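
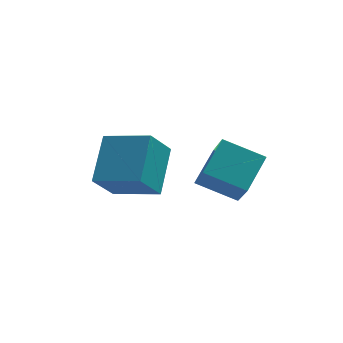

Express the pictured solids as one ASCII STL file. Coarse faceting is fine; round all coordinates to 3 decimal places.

solid 
facet normal -0.484 -0.386 0.785
outer loop
vertex -0.11 1.67 -0.416
vertex -1.633 2.516 -0.939
vertex -0.608 0.108 -1.491
endloop
endfacet
facet normal 0.838 -0.465 0.287
outer loop
vertex 0.113 0.684 -2.661
vertex -0.11 1.67 -0.416
vertex -0.608 0.108 -1.491
endloop
endfacet
facet normal -0.484 -0.386 0.785
outer loop
vertex -0.608 0.108 -1.491
vertex -1.633 2.516 -0.939
vertex -2.132 0.955 -2.014
endloop
endfacet
facet normal -0.254 -0.796 -0.549
outer loop
vertex -2.132 0.955 -2.014
vertex 0.113 0.684 -2.661
vertex -0.608 0.108 -1.491
endloop
endfacet
facet normal 0.254 0.797 0.549
outer loop
vertex -0.11 1.67 -0.416
vertex -0.912 3.092 -2.109
vertex -1.633 2.516 -0.939
endloop
endfacet
facet normal 0.837 -0.466 0.288
outer loop
vertex 0.612 2.245 -1.586
vertex -0.11 1.67 -0.416
vertex 0.113 0.684 -2.661
endloop
endfacet
facet normal 0.254 0.797 0.548
outer loop
vertex 0.612 2.245 -1.586
vertex -0.912 3.092 -2.109
vertex -0.11 1.67 -0.416
endloop
endfacet
facet normal -0.837 0.465 -0.287
outer loop
vertex -1.633 2.516 -0.939
vertex -0.912 3.092 -2.109
vertex -2.132 0.955 -2.014
endloop
endfacet
facet normal -0.254 -0.797 -0.548
outer loop
vertex -1.41 1.53 -3.184
vertex 0.113 0.684 -2.661
vertex -2.132 0.955 -2.014
endloop
endfacet
facet normal -0.837 0.465 -0.288
outer loop
vertex -2.132 0.955 -2.014
vertex -0.912 3.092 -2.109
vertex -1.41 1.53 -3.184
endloop
endfacet
facet normal 0.484 0.386 -0.785
outer loop
vertex -1.41 1.53 -3.184
vertex 0.612 2.245 -1.586
vertex 0.113 0.684 -2.661
endloop
endfacet
facet normal 0.484 0.386 -0.785
outer loop
vertex -0.912 3.092 -2.109
vertex 0.612 2.245 -1.586
vertex -1.41 1.53 -3.184
endloop
endfacet
facet normal -0.865 0.342 0.367
outer loop
vertex 1.258 -1.362 -0.077
vertex 2.005 -0.301 0.695
vertex 1.117 -0.301 -1.398
endloop
endfacet
facet normal -0.495 -0.702 -0.511
outer loop
vertex 2.475 -0.839 -1.975
vertex 1.258 -1.362 -0.077
vertex 1.117 -0.301 -1.398
endloop
endfacet
facet normal -0.865 0.343 0.367
outer loop
vertex 1.117 -0.301 -1.398
vertex 2.005 -0.301 0.695
vertex 1.865 0.76 -0.626
endloop
endfacet
facet normal -0.083 0.624 -0.777
outer loop
vertex 1.865 0.76 -0.626
vertex 2.475 -0.839 -1.975
vertex 1.117 -0.301 -1.398
endloop
endfacet
facet normal 0.083 -0.624 0.777
outer loop
vertex 1.258 -1.362 -0.077
vertex 3.363 -0.839 0.118
vertex 2.005 -0.301 0.695
endloop
endfacet
facet normal -0.496 -0.702 -0.511
outer loop
vertex 2.615 -1.9 -0.654
vertex 1.258 -1.362 -0.077
vertex 2.475 -0.839 -1.975
endloop
endfacet
facet normal 0.083 -0.624 0.777
outer loop
vertex 2.615 -1.9 -0.654
vertex 3.363 -0.839 0.118
vertex 1.258 -1.362 -0.077
endloop
endfacet
facet normal 0.495 0.702 0.511
outer loop
vertex 2.005 -0.301 0.695
vertex 3.363 -0.839 0.118
vertex 1.865 0.76 -0.626
endloop
endfacet
facet normal -0.083 0.624 -0.777
outer loop
vertex 3.222 0.222 -1.203
vertex 2.475 -0.839 -1.975
vertex 1.865 0.76 -0.626
endloop
endfacet
facet normal 0.496 0.702 0.511
outer loop
vertex 1.865 0.76 -0.626
vertex 3.363 -0.839 0.118
vertex 3.222 0.222 -1.203
endloop
endfacet
facet normal 0.865 -0.342 -0.367
outer loop
vertex 3.222 0.222 -1.203
vertex 2.615 -1.9 -0.654
vertex 2.475 -0.839 -1.975
endloop
endfacet
facet normal 0.865 -0.342 -0.367
outer loop
vertex 3.363 -0.839 0.118
vertex 2.615 -1.9 -0.654
vertex 3.222 0.222 -1.203
endloop
endfacet

endsolid


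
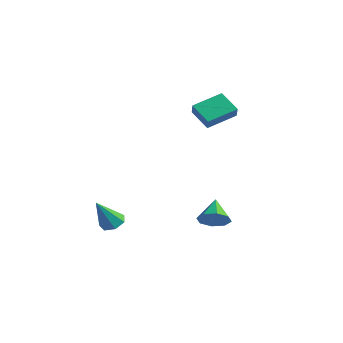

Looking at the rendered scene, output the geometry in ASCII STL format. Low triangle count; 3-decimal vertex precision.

solid 
facet normal 0.080 0.512 -0.855
outer loop
vertex -0.172 -3.021 -4.349
vertex -0.907 -3.178 -4.512
vertex -0.619 -2.578 -4.126
endloop
endfacet
facet normal 0.673 0.352 0.651
outer loop
vertex -0.172 -3.021 -4.349
vertex -0.619 -2.578 -4.126
vertex -1.073 -4.222 -2.768
endloop
endfacet
facet normal 0.081 0.511 -0.856
outer loop
vertex -0.619 -2.578 -4.126
vertex -0.907 -3.178 -4.512
vertex -1.284 -2.586 -4.194
endloop
endfacet
facet normal -0.085 0.648 0.757
outer loop
vertex -0.619 -2.578 -4.126
vertex -1.284 -2.586 -4.194
vertex -1.073 -4.222 -2.768
endloop
endfacet
facet normal 0.082 0.512 -0.855
outer loop
vertex -1.284 -2.586 -4.194
vertex -0.907 -3.178 -4.512
vertex -1.665 -3.04 -4.502
endloop
endfacet
facet normal -0.800 0.332 0.500
outer loop
vertex -1.284 -2.586 -4.194
vertex -1.665 -3.04 -4.502
vertex -1.073 -4.222 -2.768
endloop
endfacet
facet normal 0.082 0.512 -0.855
outer loop
vertex -1.665 -3.04 -4.502
vertex -0.907 -3.178 -4.512
vertex -1.476 -3.598 -4.818
endloop
endfacet
facet normal -0.931 -0.357 0.074
outer loop
vertex -1.665 -3.04 -4.502
vertex -1.476 -3.598 -4.818
vertex -1.073 -4.222 -2.768
endloop
endfacet
facet normal 0.081 0.513 -0.855
outer loop
vertex -1.476 -3.598 -4.818
vertex -0.907 -3.178 -4.512
vertex -0.859 -3.839 -4.904
endloop
endfacet
facet normal -0.381 -0.903 -0.200
outer loop
vertex -1.476 -3.598 -4.818
vertex -0.859 -3.839 -4.904
vertex -1.073 -4.222 -2.768
endloop
endfacet
facet normal 0.081 0.513 -0.855
outer loop
vertex -0.859 -3.839 -4.904
vertex -0.907 -3.178 -4.512
vertex -0.278 -3.582 -4.695
endloop
endfacet
facet normal 0.436 -0.892 -0.116
outer loop
vertex -0.859 -3.839 -4.904
vertex -0.278 -3.582 -4.695
vertex -1.073 -4.222 -2.768
endloop
endfacet
facet normal 0.080 0.512 -0.855
outer loop
vertex -0.278 -3.582 -4.695
vertex -0.907 -3.178 -4.512
vertex -0.172 -3.021 -4.349
endloop
endfacet
facet normal 0.905 -0.333 0.263
outer loop
vertex -0.278 -3.582 -4.695
vertex -0.172 -3.021 -4.349
vertex -1.073 -4.222 -2.768
endloop
endfacet
facet normal 0.498 -0.631 -0.595
outer loop
vertex 3.72 0.905 -4.031
vertex 2.908 0.675 -4.467
vertex 3.58 1.333 -4.602
endloop
endfacet
facet normal 0.503 0.746 0.436
outer loop
vertex 3.72 0.905 -4.031
vertex 3.58 1.333 -4.602
vertex 2.112 1.685 -3.513
endloop
endfacet
facet normal 0.497 -0.630 -0.596
outer loop
vertex 3.58 1.333 -4.602
vertex 2.908 0.675 -4.467
vertex 3.046 1.376 -5.093
endloop
endfacet
facet normal 0.166 0.982 -0.094
outer loop
vertex 3.58 1.333 -4.602
vertex 3.046 1.376 -5.093
vertex 2.112 1.685 -3.513
endloop
endfacet
facet normal 0.497 -0.630 -0.596
outer loop
vertex 3.046 1.376 -5.093
vertex 2.908 0.675 -4.467
vertex 2.431 1.009 -5.218
endloop
endfacet
facet normal -0.408 0.820 -0.401
outer loop
vertex 3.046 1.376 -5.093
vertex 2.431 1.009 -5.218
vertex 2.112 1.685 -3.513
endloop
endfacet
facet normal 0.497 -0.631 -0.596
outer loop
vertex 2.431 1.009 -5.218
vertex 2.908 0.675 -4.467
vertex 2.095 0.446 -4.902
endloop
endfacet
facet normal -0.883 0.355 -0.306
outer loop
vertex 2.431 1.009 -5.218
vertex 2.095 0.446 -4.902
vertex 2.112 1.685 -3.513
endloop
endfacet
facet normal 0.497 -0.631 -0.596
outer loop
vertex 2.095 0.446 -4.902
vertex 2.908 0.675 -4.467
vertex 2.236 0.018 -4.332
endloop
endfacet
facet normal -0.981 -0.140 0.137
outer loop
vertex 2.095 0.446 -4.902
vertex 2.236 0.018 -4.332
vertex 2.112 1.685 -3.513
endloop
endfacet
facet normal 0.497 -0.631 -0.595
outer loop
vertex 2.236 0.018 -4.332
vertex 2.908 0.675 -4.467
vertex 2.77 -0.025 -3.84
endloop
endfacet
facet normal -0.644 -0.375 0.666
outer loop
vertex 2.236 0.018 -4.332
vertex 2.77 -0.025 -3.84
vertex 2.112 1.685 -3.513
endloop
endfacet
facet normal 0.497 -0.631 -0.595
outer loop
vertex 2.77 -0.025 -3.84
vertex 2.908 0.675 -4.467
vertex 3.385 0.342 -3.716
endloop
endfacet
facet normal -0.069 -0.213 0.975
outer loop
vertex 2.77 -0.025 -3.84
vertex 3.385 0.342 -3.716
vertex 2.112 1.685 -3.513
endloop
endfacet
facet normal 0.498 -0.630 -0.596
outer loop
vertex 3.385 0.342 -3.716
vertex 2.908 0.675 -4.467
vertex 3.72 0.905 -4.031
endloop
endfacet
facet normal 0.405 0.251 0.879
outer loop
vertex 3.385 0.342 -3.716
vertex 3.72 0.905 -4.031
vertex 2.112 1.685 -3.513
endloop
endfacet
facet normal -0.448 0.430 -0.784
outer loop
vertex 0.107 1.952 2.418
vertex 0.691 3.657 3.019
vertex 1.375 1.802 1.611
endloop
endfacet
facet normal -0.308 -0.897 -0.317
outer loop
vertex 1.769 1.423 2.301
vertex 0.107 1.952 2.418
vertex 1.375 1.802 1.611
endloop
endfacet
facet normal -0.448 0.430 -0.784
outer loop
vertex 1.375 1.802 1.611
vertex 0.691 3.657 3.019
vertex 1.959 3.507 2.213
endloop
endfacet
facet normal 0.840 -0.099 -0.534
outer loop
vertex 1.959 3.507 2.213
vertex 1.769 1.423 2.301
vertex 1.375 1.802 1.611
endloop
endfacet
facet normal -0.840 0.099 0.534
outer loop
vertex 0.107 1.952 2.418
vertex 1.085 3.278 3.709
vertex 0.691 3.657 3.019
endloop
endfacet
facet normal -0.308 -0.897 -0.317
outer loop
vertex 0.501 1.573 3.107
vertex 0.107 1.952 2.418
vertex 1.769 1.423 2.301
endloop
endfacet
facet normal -0.839 0.099 0.534
outer loop
vertex 0.501 1.573 3.107
vertex 1.085 3.278 3.709
vertex 0.107 1.952 2.418
endloop
endfacet
facet normal 0.308 0.897 0.317
outer loop
vertex 0.691 3.657 3.019
vertex 1.085 3.278 3.709
vertex 1.959 3.507 2.213
endloop
endfacet
facet normal 0.839 -0.099 -0.534
outer loop
vertex 2.353 3.128 2.902
vertex 1.769 1.423 2.301
vertex 1.959 3.507 2.213
endloop
endfacet
facet normal 0.308 0.897 0.317
outer loop
vertex 1.959 3.507 2.213
vertex 1.085 3.278 3.709
vertex 2.353 3.128 2.902
endloop
endfacet
facet normal 0.448 -0.430 0.784
outer loop
vertex 2.353 3.128 2.902
vertex 0.501 1.573 3.107
vertex 1.769 1.423 2.301
endloop
endfacet
facet normal 0.448 -0.430 0.784
outer loop
vertex 1.085 3.278 3.709
vertex 0.501 1.573 3.107
vertex 2.353 3.128 2.902
endloop
endfacet

endsolid


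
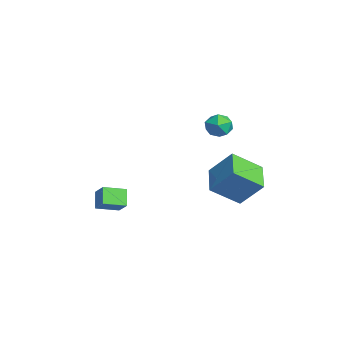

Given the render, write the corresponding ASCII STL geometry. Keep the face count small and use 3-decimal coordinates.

solid 
facet normal -0.692 0.117 0.713
outer loop
vertex -1.024 -4.133 -1.708
vertex -1.173 -2.839 -2.065
vertex -1.823 -4.426 -2.435
endloop
endfacet
facet normal 0.110 -0.958 0.265
outer loop
vertex -1.027 -4.561 -3.255
vertex -1.024 -4.133 -1.708
vertex -1.823 -4.426 -2.435
endloop
endfacet
facet normal -0.692 0.117 0.712
outer loop
vertex -1.823 -4.426 -2.435
vertex -1.173 -2.839 -2.065
vertex -1.972 -3.132 -2.793
endloop
endfacet
facet normal -0.714 -0.262 -0.650
outer loop
vertex -1.972 -3.132 -2.793
vertex -1.027 -4.561 -3.255
vertex -1.823 -4.426 -2.435
endloop
endfacet
facet normal 0.714 0.261 0.650
outer loop
vertex -1.024 -4.133 -1.708
vertex -0.377 -2.974 -2.885
vertex -1.173 -2.839 -2.065
endloop
endfacet
facet normal 0.110 -0.958 0.265
outer loop
vertex -0.228 -4.268 -2.527
vertex -1.024 -4.133 -1.708
vertex -1.027 -4.561 -3.255
endloop
endfacet
facet normal 0.713 0.262 0.650
outer loop
vertex -0.228 -4.268 -2.527
vertex -0.377 -2.974 -2.885
vertex -1.024 -4.133 -1.708
endloop
endfacet
facet normal -0.110 0.958 -0.265
outer loop
vertex -1.173 -2.839 -2.065
vertex -0.377 -2.974 -2.885
vertex -1.972 -3.132 -2.793
endloop
endfacet
facet normal -0.713 -0.262 -0.650
outer loop
vertex -1.176 -3.267 -3.612
vertex -1.027 -4.561 -3.255
vertex -1.972 -3.132 -2.793
endloop
endfacet
facet normal -0.110 0.958 -0.265
outer loop
vertex -1.972 -3.132 -2.793
vertex -0.377 -2.974 -2.885
vertex -1.176 -3.267 -3.612
endloop
endfacet
facet normal 0.692 -0.117 -0.712
outer loop
vertex -1.176 -3.267 -3.612
vertex -0.228 -4.268 -2.527
vertex -1.027 -4.561 -3.255
endloop
endfacet
facet normal 0.692 -0.118 -0.713
outer loop
vertex -0.377 -2.974 -2.885
vertex -0.228 -4.268 -2.527
vertex -1.176 -3.267 -3.612
endloop
endfacet
facet normal -0.348 -0.560 -0.752
outer loop
vertex 0.599 1.221 -1.645
vertex -1.171 1.556 -1.075
vertex 0.526 2.881 -2.846
endloop
endfacet
facet normal 0.937 -0.177 -0.302
outer loop
vertex 1.211 3.984 -1.365
vertex 0.599 1.221 -1.645
vertex 0.526 2.881 -2.846
endloop
endfacet
facet normal -0.347 -0.560 -0.752
outer loop
vertex 0.526 2.881 -2.846
vertex -1.171 1.556 -1.075
vertex -1.245 3.215 -2.277
endloop
endfacet
facet normal -0.036 0.809 -0.586
outer loop
vertex -1.245 3.215 -2.277
vertex 1.211 3.984 -1.365
vertex 0.526 2.881 -2.846
endloop
endfacet
facet normal 0.036 -0.809 0.586
outer loop
vertex 0.599 1.221 -1.645
vertex -0.486 2.659 0.406
vertex -1.171 1.556 -1.075
endloop
endfacet
facet normal 0.937 -0.177 -0.302
outer loop
vertex 1.285 2.325 -0.163
vertex 0.599 1.221 -1.645
vertex 1.211 3.984 -1.365
endloop
endfacet
facet normal 0.036 -0.809 0.586
outer loop
vertex 1.285 2.325 -0.163
vertex -0.486 2.659 0.406
vertex 0.599 1.221 -1.645
endloop
endfacet
facet normal -0.937 0.177 0.302
outer loop
vertex -1.171 1.556 -1.075
vertex -0.486 2.659 0.406
vertex -1.245 3.215 -2.277
endloop
endfacet
facet normal -0.036 0.809 -0.586
outer loop
vertex -0.559 4.319 -0.795
vertex 1.211 3.984 -1.365
vertex -1.245 3.215 -2.277
endloop
endfacet
facet normal -0.937 0.177 0.302
outer loop
vertex -1.245 3.215 -2.277
vertex -0.486 2.659 0.406
vertex -0.559 4.319 -0.795
endloop
endfacet
facet normal 0.348 0.560 0.752
outer loop
vertex -0.559 4.319 -0.795
vertex 1.285 2.325 -0.163
vertex 1.211 3.984 -1.365
endloop
endfacet
facet normal 0.347 0.560 0.752
outer loop
vertex -0.486 2.659 0.406
vertex 1.285 2.325 -0.163
vertex -0.559 4.319 -0.795
endloop
endfacet
facet normal -0.046 0.969 0.245
outer loop
vertex -3.807 3.439 0.691
vertex -4.235 3.225 1.458
vertex -3.332 3.272 1.442
endloop
endfacet
facet normal 0.532 0.833 -0.152
outer loop
vertex -3.807 3.439 0.691
vertex -3.332 3.272 1.442
vertex -3.05 2.947 0.647
endloop
endfacet
facet normal 0.315 0.553 -0.771
outer loop
vertex -3.807 3.439 0.691
vertex -3.05 2.947 0.647
vertex -3.778 2.699 0.172
endloop
endfacet
facet normal -0.397 0.516 -0.759
outer loop
vertex -3.807 3.439 0.691
vertex -3.778 2.699 0.172
vertex -4.511 2.871 0.673
endloop
endfacet
facet normal -0.621 0.773 -0.131
outer loop
vertex -3.807 3.439 0.691
vertex -4.511 2.871 0.673
vertex -4.235 3.225 1.458
endloop
endfacet
facet normal 0.921 0.341 0.187
outer loop
vertex -3.05 2.947 0.647
vertex -3.332 3.272 1.442
vertex -3.009 2.429 1.387
endloop
endfacet
facet normal -0.014 0.560 0.829
outer loop
vertex -3.332 3.272 1.442
vertex -4.235 3.225 1.458
vertex -3.742 2.601 1.888
endloop
endfacet
facet normal -0.944 0.243 0.222
outer loop
vertex -4.235 3.225 1.458
vertex -4.511 2.871 0.673
vertex -4.47 2.353 1.413
endloop
endfacet
facet normal -0.583 -0.172 -0.794
outer loop
vertex -4.511 2.871 0.673
vertex -3.778 2.699 0.172
vertex -4.188 2.028 0.618
endloop
endfacet
facet normal 0.569 -0.111 -0.814
outer loop
vertex -3.778 2.699 0.172
vertex -3.05 2.947 0.647
vertex -3.285 2.075 0.602
endloop
endfacet
facet normal 0.397 -0.516 0.759
outer loop
vertex -3.713 1.861 1.369
vertex -3.009 2.429 1.387
vertex -3.742 2.601 1.888
endloop
endfacet
facet normal -0.315 -0.553 0.771
outer loop
vertex -3.713 1.861 1.369
vertex -3.742 2.601 1.888
vertex -4.47 2.353 1.413
endloop
endfacet
facet normal -0.532 -0.833 0.152
outer loop
vertex -3.713 1.861 1.369
vertex -4.47 2.353 1.413
vertex -4.188 2.028 0.618
endloop
endfacet
facet normal 0.046 -0.969 -0.245
outer loop
vertex -3.713 1.861 1.369
vertex -4.188 2.028 0.618
vertex -3.285 2.075 0.602
endloop
endfacet
facet normal 0.621 -0.773 0.131
outer loop
vertex -3.713 1.861 1.369
vertex -3.285 2.075 0.602
vertex -3.009 2.429 1.387
endloop
endfacet
facet normal 0.583 0.172 0.794
outer loop
vertex -3.742 2.601 1.888
vertex -3.009 2.429 1.387
vertex -3.332 3.272 1.442
endloop
endfacet
facet normal -0.569 0.111 0.814
outer loop
vertex -4.47 2.353 1.413
vertex -3.742 2.601 1.888
vertex -4.235 3.225 1.458
endloop
endfacet
facet normal -0.921 -0.341 -0.187
outer loop
vertex -4.188 2.028 0.618
vertex -4.47 2.353 1.413
vertex -4.511 2.871 0.673
endloop
endfacet
facet normal 0.014 -0.560 -0.829
outer loop
vertex -3.285 2.075 0.602
vertex -4.188 2.028 0.618
vertex -3.778 2.699 0.172
endloop
endfacet
facet normal 0.944 -0.243 -0.222
outer loop
vertex -3.009 2.429 1.387
vertex -3.285 2.075 0.602
vertex -3.05 2.947 0.647
endloop
endfacet

endsolid


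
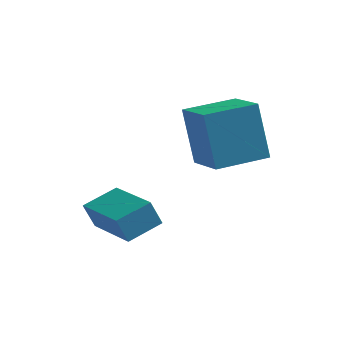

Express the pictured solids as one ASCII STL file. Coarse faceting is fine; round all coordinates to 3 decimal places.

solid 
facet normal -0.800 0.584 -0.138
outer loop
vertex -1.519 -0.797 2.786
vertex -0.508 0.639 3.008
vertex -1.127 -0.751 0.703
endloop
endfacet
facet normal -0.571 -0.811 -0.125
outer loop
vertex 0.088 -1.639 0.912
vertex -1.519 -0.797 2.786
vertex -1.127 -0.751 0.703
endloop
endfacet
facet normal -0.800 0.584 -0.138
outer loop
vertex -1.127 -0.751 0.703
vertex -0.508 0.639 3.008
vertex -0.116 0.685 0.925
endloop
endfacet
facet normal 0.185 0.022 -0.983
outer loop
vertex -0.116 0.685 0.925
vertex 0.088 -1.639 0.912
vertex -1.127 -0.751 0.703
endloop
endfacet
facet normal -0.185 -0.022 0.983
outer loop
vertex -1.519 -0.797 2.786
vertex 0.707 -0.249 3.217
vertex -0.508 0.639 3.008
endloop
endfacet
facet normal -0.571 -0.811 -0.125
outer loop
vertex -0.304 -1.685 2.995
vertex -1.519 -0.797 2.786
vertex 0.088 -1.639 0.912
endloop
endfacet
facet normal -0.185 -0.022 0.983
outer loop
vertex -0.304 -1.685 2.995
vertex 0.707 -0.249 3.217
vertex -1.519 -0.797 2.786
endloop
endfacet
facet normal 0.571 0.811 0.125
outer loop
vertex -0.508 0.639 3.008
vertex 0.707 -0.249 3.217
vertex -0.116 0.685 0.925
endloop
endfacet
facet normal 0.185 0.022 -0.983
outer loop
vertex 1.099 -0.203 1.134
vertex 0.088 -1.639 0.912
vertex -0.116 0.685 0.925
endloop
endfacet
facet normal 0.571 0.811 0.125
outer loop
vertex -0.116 0.685 0.925
vertex 0.707 -0.249 3.217
vertex 1.099 -0.203 1.134
endloop
endfacet
facet normal 0.800 -0.584 0.138
outer loop
vertex 1.099 -0.203 1.134
vertex -0.304 -1.685 2.995
vertex 0.088 -1.639 0.912
endloop
endfacet
facet normal 0.800 -0.584 0.138
outer loop
vertex 0.707 -0.249 3.217
vertex -0.304 -1.685 2.995
vertex 1.099 -0.203 1.134
endloop
endfacet
facet normal -0.883 0.468 -0.018
outer loop
vertex -3.58 -3.043 -0.774
vertex -3.05 -2.025 -0.279
vertex -3.384 -2.707 -1.674
endloop
endfacet
facet normal -0.424 -0.814 -0.396
outer loop
vertex -1.67 -3.615 -1.641
vertex -3.58 -3.043 -0.774
vertex -3.384 -2.707 -1.674
endloop
endfacet
facet normal -0.884 0.468 -0.017
outer loop
vertex -3.384 -2.707 -1.674
vertex -3.05 -2.025 -0.279
vertex -2.855 -1.689 -1.179
endloop
endfacet
facet normal 0.199 0.343 -0.918
outer loop
vertex -2.855 -1.689 -1.179
vertex -1.67 -3.615 -1.641
vertex -3.384 -2.707 -1.674
endloop
endfacet
facet normal -0.199 -0.343 0.918
outer loop
vertex -3.58 -3.043 -0.774
vertex -1.336 -2.933 -0.246
vertex -3.05 -2.025 -0.279
endloop
endfacet
facet normal -0.424 -0.815 -0.396
outer loop
vertex -1.865 -3.951 -0.741
vertex -3.58 -3.043 -0.774
vertex -1.67 -3.615 -1.641
endloop
endfacet
facet normal -0.199 -0.343 0.918
outer loop
vertex -1.865 -3.951 -0.741
vertex -1.336 -2.933 -0.246
vertex -3.58 -3.043 -0.774
endloop
endfacet
facet normal 0.424 0.815 0.396
outer loop
vertex -3.05 -2.025 -0.279
vertex -1.336 -2.933 -0.246
vertex -2.855 -1.689 -1.179
endloop
endfacet
facet normal 0.199 0.343 -0.918
outer loop
vertex -1.14 -2.597 -1.146
vertex -1.67 -3.615 -1.641
vertex -2.855 -1.689 -1.179
endloop
endfacet
facet normal 0.424 0.815 0.396
outer loop
vertex -2.855 -1.689 -1.179
vertex -1.336 -2.933 -0.246
vertex -1.14 -2.597 -1.146
endloop
endfacet
facet normal 0.884 -0.468 0.017
outer loop
vertex -1.14 -2.597 -1.146
vertex -1.865 -3.951 -0.741
vertex -1.67 -3.615 -1.641
endloop
endfacet
facet normal 0.884 -0.468 0.018
outer loop
vertex -1.336 -2.933 -0.246
vertex -1.865 -3.951 -0.741
vertex -1.14 -2.597 -1.146
endloop
endfacet

endsolid


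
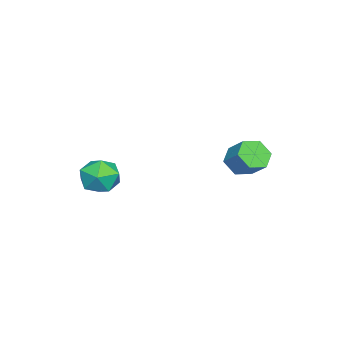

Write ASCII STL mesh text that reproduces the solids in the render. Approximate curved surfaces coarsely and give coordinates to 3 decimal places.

solid 
facet normal -0.479 0.868 0.133
outer loop
vertex 2.455 -1.488 1.446
vertex 2.082 -1.852 2.479
vertex 3.086 -1.285 2.394
endloop
endfacet
facet normal 0.101 0.957 -0.272
outer loop
vertex 2.455 -1.488 1.446
vertex 3.086 -1.285 2.394
vertex 3.604 -1.618 1.415
endloop
endfacet
facet normal 0.038 0.534 -0.845
outer loop
vertex 2.455 -1.488 1.446
vertex 3.604 -1.618 1.415
vertex 2.92 -2.392 0.895
endloop
endfacet
facet normal -0.582 0.184 -0.792
outer loop
vertex 2.455 -1.488 1.446
vertex 2.92 -2.392 0.895
vertex 1.979 -2.537 1.552
endloop
endfacet
facet normal -0.901 0.390 -0.188
outer loop
vertex 2.455 -1.488 1.446
vertex 1.979 -2.537 1.552
vertex 2.082 -1.852 2.479
endloop
endfacet
facet normal 0.667 0.738 0.102
outer loop
vertex 3.604 -1.618 1.415
vertex 3.086 -1.285 2.394
vertex 3.941 -2.063 2.428
endloop
endfacet
facet normal -0.271 0.593 0.758
outer loop
vertex 3.086 -1.285 2.394
vertex 2.082 -1.852 2.479
vertex 3.0 -2.208 3.085
endloop
endfacet
facet normal -0.954 -0.179 0.239
outer loop
vertex 2.082 -1.852 2.479
vertex 1.979 -2.537 1.552
vertex 2.316 -2.982 2.565
endloop
endfacet
facet normal -0.437 -0.513 -0.739
outer loop
vertex 1.979 -2.537 1.552
vertex 2.92 -2.392 0.895
vertex 2.834 -3.315 1.586
endloop
endfacet
facet normal 0.565 0.054 -0.824
outer loop
vertex 2.92 -2.392 0.895
vertex 3.604 -1.618 1.415
vertex 3.838 -2.748 1.501
endloop
endfacet
facet normal 0.582 -0.184 0.792
outer loop
vertex 3.465 -3.112 2.534
vertex 3.941 -2.063 2.428
vertex 3.0 -2.208 3.085
endloop
endfacet
facet normal -0.038 -0.534 0.845
outer loop
vertex 3.465 -3.112 2.534
vertex 3.0 -2.208 3.085
vertex 2.316 -2.982 2.565
endloop
endfacet
facet normal -0.101 -0.957 0.272
outer loop
vertex 3.465 -3.112 2.534
vertex 2.316 -2.982 2.565
vertex 2.834 -3.315 1.586
endloop
endfacet
facet normal 0.479 -0.868 -0.133
outer loop
vertex 3.465 -3.112 2.534
vertex 2.834 -3.315 1.586
vertex 3.838 -2.748 1.501
endloop
endfacet
facet normal 0.901 -0.390 0.188
outer loop
vertex 3.465 -3.112 2.534
vertex 3.838 -2.748 1.501
vertex 3.941 -2.063 2.428
endloop
endfacet
facet normal 0.437 0.513 0.739
outer loop
vertex 3.0 -2.208 3.085
vertex 3.941 -2.063 2.428
vertex 3.086 -1.285 2.394
endloop
endfacet
facet normal -0.565 -0.054 0.824
outer loop
vertex 2.316 -2.982 2.565
vertex 3.0 -2.208 3.085
vertex 2.082 -1.852 2.479
endloop
endfacet
facet normal -0.667 -0.738 -0.102
outer loop
vertex 2.834 -3.315 1.586
vertex 2.316 -2.982 2.565
vertex 1.979 -2.537 1.552
endloop
endfacet
facet normal 0.271 -0.593 -0.758
outer loop
vertex 3.838 -2.748 1.501
vertex 2.834 -3.315 1.586
vertex 2.92 -2.392 0.895
endloop
endfacet
facet normal 0.954 0.179 -0.239
outer loop
vertex 3.941 -2.063 2.428
vertex 3.838 -2.748 1.501
vertex 3.604 -1.618 1.415
endloop
endfacet
facet normal -0.419 -0.629 -0.655
outer loop
vertex -1.287 2.514 1.62
vertex -1.966 3.177 1.418
vertex -1.14 3.157 0.909
endloop
endfacet
facet normal 0.895 -0.407 -0.183
outer loop
vertex -1.287 2.514 1.62
vertex -1.14 3.157 0.909
vertex -0.696 3.4 2.544
endloop
endfacet
facet normal 0.895 -0.407 -0.183
outer loop
vertex -0.696 3.4 2.544
vertex -1.14 3.157 0.909
vertex -0.549 4.043 1.833
endloop
endfacet
facet normal 0.419 0.628 0.655
outer loop
vertex -0.696 3.4 2.544
vertex -0.549 4.043 1.833
vertex -1.374 4.063 2.342
endloop
endfacet
facet normal -0.419 -0.629 -0.655
outer loop
vertex -1.14 3.157 0.909
vertex -1.966 3.177 1.418
vertex -1.819 3.82 0.707
endloop
endfacet
facet normal 0.579 0.371 -0.726
outer loop
vertex -1.14 3.157 0.909
vertex -1.819 3.82 0.707
vertex -0.549 4.043 1.833
endloop
endfacet
facet normal 0.579 0.371 -0.726
outer loop
vertex -0.549 4.043 1.833
vertex -1.819 3.82 0.707
vertex -1.227 4.706 1.631
endloop
endfacet
facet normal 0.419 0.628 0.655
outer loop
vertex -0.549 4.043 1.833
vertex -1.227 4.706 1.631
vertex -1.374 4.063 2.342
endloop
endfacet
facet normal -0.419 -0.628 -0.655
outer loop
vertex -1.819 3.82 0.707
vertex -1.966 3.177 1.418
vertex -2.644 3.84 1.216
endloop
endfacet
facet normal -0.316 0.778 -0.543
outer loop
vertex -1.819 3.82 0.707
vertex -2.644 3.84 1.216
vertex -1.227 4.706 1.631
endloop
endfacet
facet normal -0.316 0.778 -0.543
outer loop
vertex -1.227 4.706 1.631
vertex -2.644 3.84 1.216
vertex -2.053 4.726 2.14
endloop
endfacet
facet normal 0.419 0.629 0.655
outer loop
vertex -1.227 4.706 1.631
vertex -2.053 4.726 2.14
vertex -1.374 4.063 2.342
endloop
endfacet
facet normal -0.419 -0.628 -0.655
outer loop
vertex -2.644 3.84 1.216
vertex -1.966 3.177 1.418
vertex -2.791 3.197 1.927
endloop
endfacet
facet normal -0.895 0.407 0.183
outer loop
vertex -2.644 3.84 1.216
vertex -2.791 3.197 1.927
vertex -2.053 4.726 2.14
endloop
endfacet
facet normal -0.895 0.407 0.183
outer loop
vertex -2.053 4.726 2.14
vertex -2.791 3.197 1.927
vertex -2.2 4.083 2.851
endloop
endfacet
facet normal 0.419 0.629 0.655
outer loop
vertex -2.053 4.726 2.14
vertex -2.2 4.083 2.851
vertex -1.374 4.063 2.342
endloop
endfacet
facet normal -0.419 -0.628 -0.655
outer loop
vertex -2.791 3.197 1.927
vertex -1.966 3.177 1.418
vertex -2.113 2.534 2.129
endloop
endfacet
facet normal -0.579 -0.371 0.726
outer loop
vertex -2.791 3.197 1.927
vertex -2.113 2.534 2.129
vertex -2.2 4.083 2.851
endloop
endfacet
facet normal -0.578 -0.371 0.726
outer loop
vertex -2.2 4.083 2.851
vertex -2.113 2.534 2.129
vertex -1.521 3.42 3.053
endloop
endfacet
facet normal 0.419 0.629 0.655
outer loop
vertex -2.2 4.083 2.851
vertex -1.521 3.42 3.053
vertex -1.374 4.063 2.342
endloop
endfacet
facet normal -0.419 -0.629 -0.655
outer loop
vertex -2.113 2.534 2.129
vertex -1.966 3.177 1.418
vertex -1.287 2.514 1.62
endloop
endfacet
facet normal 0.316 -0.778 0.543
outer loop
vertex -2.113 2.534 2.129
vertex -1.287 2.514 1.62
vertex -1.521 3.42 3.053
endloop
endfacet
facet normal 0.316 -0.778 0.543
outer loop
vertex -1.521 3.42 3.053
vertex -1.287 2.514 1.62
vertex -0.696 3.4 2.544
endloop
endfacet
facet normal 0.419 0.628 0.655
outer loop
vertex -1.521 3.42 3.053
vertex -0.696 3.4 2.544
vertex -1.374 4.063 2.342
endloop
endfacet

endsolid


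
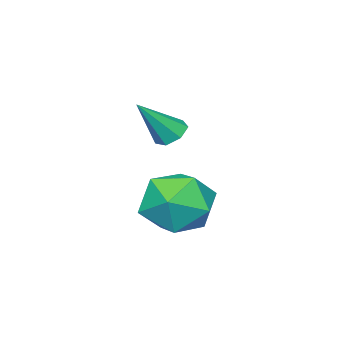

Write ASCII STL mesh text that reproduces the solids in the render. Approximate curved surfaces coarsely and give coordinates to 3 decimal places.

solid 
facet normal -0.509 0.826 -0.242
outer loop
vertex 1.313 1.503 -2.913
vertex 0.78 1.493 -1.827
vertex 1.821 2.088 -1.984
endloop
endfacet
facet normal 0.122 0.809 -0.576
outer loop
vertex 1.313 1.503 -2.913
vertex 1.821 2.088 -1.984
vertex 2.509 1.444 -2.743
endloop
endfacet
facet normal 0.148 0.211 -0.966
outer loop
vertex 1.313 1.503 -2.913
vertex 2.509 1.444 -2.743
vertex 1.893 0.451 -3.054
endloop
endfacet
facet normal -0.467 -0.140 -0.873
outer loop
vertex 1.313 1.503 -2.913
vertex 1.893 0.451 -3.054
vertex 0.825 0.482 -2.488
endloop
endfacet
facet normal -0.872 0.240 -0.426
outer loop
vertex 1.313 1.503 -2.913
vertex 0.825 0.482 -2.488
vertex 0.78 1.493 -1.827
endloop
endfacet
facet normal 0.633 0.770 -0.080
outer loop
vertex 2.509 1.444 -2.743
vertex 1.821 2.088 -1.984
vertex 2.715 1.398 -1.552
endloop
endfacet
facet normal -0.387 0.799 0.460
outer loop
vertex 1.821 2.088 -1.984
vertex 0.78 1.493 -1.827
vertex 1.647 1.429 -0.986
endloop
endfacet
facet normal -0.975 -0.150 0.163
outer loop
vertex 0.78 1.493 -1.827
vertex 0.825 0.482 -2.488
vertex 1.031 0.436 -1.297
endloop
endfacet
facet normal -0.319 -0.764 -0.560
outer loop
vertex 0.825 0.482 -2.488
vertex 1.893 0.451 -3.054
vertex 1.719 -0.208 -2.056
endloop
endfacet
facet normal 0.675 -0.196 -0.711
outer loop
vertex 1.893 0.451 -3.054
vertex 2.509 1.444 -2.743
vertex 2.76 0.387 -2.213
endloop
endfacet
facet normal 0.467 0.140 0.873
outer loop
vertex 2.227 0.377 -1.127
vertex 2.715 1.398 -1.552
vertex 1.647 1.429 -0.986
endloop
endfacet
facet normal -0.148 -0.211 0.966
outer loop
vertex 2.227 0.377 -1.127
vertex 1.647 1.429 -0.986
vertex 1.031 0.436 -1.297
endloop
endfacet
facet normal -0.122 -0.809 0.576
outer loop
vertex 2.227 0.377 -1.127
vertex 1.031 0.436 -1.297
vertex 1.719 -0.208 -2.056
endloop
endfacet
facet normal 0.509 -0.826 0.242
outer loop
vertex 2.227 0.377 -1.127
vertex 1.719 -0.208 -2.056
vertex 2.76 0.387 -2.213
endloop
endfacet
facet normal 0.872 -0.240 0.426
outer loop
vertex 2.227 0.377 -1.127
vertex 2.76 0.387 -2.213
vertex 2.715 1.398 -1.552
endloop
endfacet
facet normal 0.319 0.764 0.560
outer loop
vertex 1.647 1.429 -0.986
vertex 2.715 1.398 -1.552
vertex 1.821 2.088 -1.984
endloop
endfacet
facet normal -0.675 0.196 0.711
outer loop
vertex 1.031 0.436 -1.297
vertex 1.647 1.429 -0.986
vertex 0.78 1.493 -1.827
endloop
endfacet
facet normal -0.633 -0.770 0.080
outer loop
vertex 1.719 -0.208 -2.056
vertex 1.031 0.436 -1.297
vertex 0.825 0.482 -2.488
endloop
endfacet
facet normal 0.387 -0.799 -0.460
outer loop
vertex 2.76 0.387 -2.213
vertex 1.719 -0.208 -2.056
vertex 1.893 0.451 -3.054
endloop
endfacet
facet normal 0.975 0.150 -0.163
outer loop
vertex 2.715 1.398 -1.552
vertex 2.76 0.387 -2.213
vertex 2.509 1.444 -2.743
endloop
endfacet
facet normal -0.586 0.268 -0.765
outer loop
vertex -1.067 -2.278 -1.443
vertex -1.434 -1.98 -1.058
vertex -0.946 -1.77 -1.358
endloop
endfacet
facet normal 0.919 -0.158 -0.361
outer loop
vertex -1.067 -2.278 -1.443
vertex -0.946 -1.77 -1.358
vertex -0.426 -2.44 0.258
endloop
endfacet
facet normal -0.585 0.267 -0.765
outer loop
vertex -0.946 -1.77 -1.358
vertex -1.434 -1.98 -1.058
vertex -1.193 -1.42 -1.047
endloop
endfacet
facet normal 0.810 0.587 -0.017
outer loop
vertex -0.946 -1.77 -1.358
vertex -1.193 -1.42 -1.047
vertex -0.426 -2.44 0.258
endloop
endfacet
facet normal -0.586 0.267 -0.765
outer loop
vertex -1.193 -1.42 -1.047
vertex -1.434 -1.98 -1.058
vertex -1.621 -1.491 -0.744
endloop
endfacet
facet normal 0.226 0.828 0.514
outer loop
vertex -1.193 -1.42 -1.047
vertex -1.621 -1.491 -0.744
vertex -0.426 -2.44 0.258
endloop
endfacet
facet normal -0.587 0.266 -0.765
outer loop
vertex -1.621 -1.491 -0.744
vertex -1.434 -1.98 -1.058
vertex -1.908 -1.931 -0.677
endloop
endfacet
facet normal -0.395 0.384 0.835
outer loop
vertex -1.621 -1.491 -0.744
vertex -1.908 -1.931 -0.677
vertex -0.426 -2.44 0.258
endloop
endfacet
facet normal -0.587 0.268 -0.764
outer loop
vertex -1.908 -1.931 -0.677
vertex -1.434 -1.98 -1.058
vertex -1.839 -2.407 -0.897
endloop
endfacet
facet normal -0.583 -0.409 0.702
outer loop
vertex -1.908 -1.931 -0.677
vertex -1.839 -2.407 -0.897
vertex -0.426 -2.44 0.258
endloop
endfacet
facet normal -0.586 0.267 -0.765
outer loop
vertex -1.839 -2.407 -0.897
vertex -1.434 -1.98 -1.058
vertex -1.464 -2.562 -1.238
endloop
endfacet
facet normal -0.199 -0.956 0.216
outer loop
vertex -1.839 -2.407 -0.897
vertex -1.464 -2.562 -1.238
vertex -0.426 -2.44 0.258
endloop
endfacet
facet normal -0.586 0.267 -0.765
outer loop
vertex -1.464 -2.562 -1.238
vertex -1.434 -1.98 -1.058
vertex -1.067 -2.278 -1.443
endloop
endfacet
facet normal 0.471 -0.844 -0.258
outer loop
vertex -1.464 -2.562 -1.238
vertex -1.067 -2.278 -1.443
vertex -0.426 -2.44 0.258
endloop
endfacet

endsolid


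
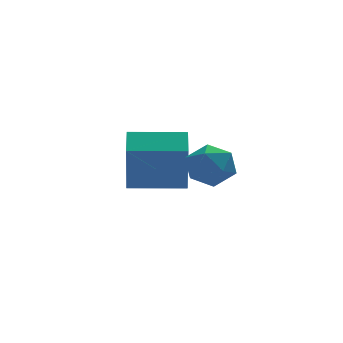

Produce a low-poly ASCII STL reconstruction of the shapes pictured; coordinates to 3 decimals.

solid 
facet normal -0.980 0.200 0.007
outer loop
vertex -1.979 -0.894 0.992
vertex -1.729 0.314 1.461
vertex -1.839 -0.137 -1.027
endloop
endfacet
facet normal -0.189 -0.915 -0.356
outer loop
vertex 0.209 -0.554 -1.041
vertex -1.979 -0.894 0.992
vertex -1.839 -0.137 -1.027
endloop
endfacet
facet normal -0.980 0.200 0.007
outer loop
vertex -1.839 -0.137 -1.027
vertex -1.729 0.314 1.461
vertex -1.589 1.071 -0.557
endloop
endfacet
facet normal 0.065 0.350 -0.934
outer loop
vertex -1.589 1.071 -0.557
vertex 0.209 -0.554 -1.041
vertex -1.839 -0.137 -1.027
endloop
endfacet
facet normal -0.065 -0.349 0.935
outer loop
vertex -1.979 -0.894 0.992
vertex 0.319 -0.103 1.447
vertex -1.729 0.314 1.461
endloop
endfacet
facet normal -0.189 -0.915 -0.356
outer loop
vertex 0.069 -1.311 0.977
vertex -1.979 -0.894 0.992
vertex 0.209 -0.554 -1.041
endloop
endfacet
facet normal -0.064 -0.350 0.934
outer loop
vertex 0.069 -1.311 0.977
vertex 0.319 -0.103 1.447
vertex -1.979 -0.894 0.992
endloop
endfacet
facet normal 0.189 0.915 0.356
outer loop
vertex -1.729 0.314 1.461
vertex 0.319 -0.103 1.447
vertex -1.589 1.071 -0.557
endloop
endfacet
facet normal 0.064 0.350 -0.935
outer loop
vertex 0.459 0.654 -0.572
vertex 0.209 -0.554 -1.041
vertex -1.589 1.071 -0.557
endloop
endfacet
facet normal 0.189 0.915 0.356
outer loop
vertex -1.589 1.071 -0.557
vertex 0.319 -0.103 1.447
vertex 0.459 0.654 -0.572
endloop
endfacet
facet normal 0.980 -0.200 -0.007
outer loop
vertex 0.459 0.654 -0.572
vertex 0.069 -1.311 0.977
vertex 0.209 -0.554 -1.041
endloop
endfacet
facet normal 0.980 -0.200 -0.007
outer loop
vertex 0.319 -0.103 1.447
vertex 0.069 -1.311 0.977
vertex 0.459 0.654 -0.572
endloop
endfacet
facet normal -0.476 0.720 0.505
outer loop
vertex 0.08 -2.775 1.081
vertex -0.516 -3.418 1.436
vertex 0.285 -3.211 1.896
endloop
endfacet
facet normal 0.214 0.883 0.418
outer loop
vertex 0.08 -2.775 1.081
vertex 0.285 -3.211 1.896
vertex 0.963 -3.07 1.252
endloop
endfacet
facet normal 0.353 0.893 -0.280
outer loop
vertex 0.08 -2.775 1.081
vertex 0.963 -3.07 1.252
vertex 0.582 -3.189 0.394
endloop
endfacet
facet normal -0.252 0.736 -0.628
outer loop
vertex 0.08 -2.775 1.081
vertex 0.582 -3.189 0.394
vertex -0.333 -3.405 0.508
endloop
endfacet
facet normal -0.764 0.630 -0.142
outer loop
vertex 0.08 -2.775 1.081
vertex -0.333 -3.405 0.508
vertex -0.516 -3.418 1.436
endloop
endfacet
facet normal 0.602 0.361 0.713
outer loop
vertex 0.963 -3.07 1.252
vertex 0.285 -3.211 1.896
vertex 0.913 -3.895 1.712
endloop
endfacet
facet normal -0.515 0.098 0.852
outer loop
vertex 0.285 -3.211 1.896
vertex -0.516 -3.418 1.436
vertex -0.002 -4.111 1.826
endloop
endfacet
facet normal -0.980 -0.049 -0.194
outer loop
vertex -0.516 -3.418 1.436
vertex -0.333 -3.405 0.508
vertex -0.383 -4.23 0.968
endloop
endfacet
facet normal -0.152 0.125 -0.981
outer loop
vertex -0.333 -3.405 0.508
vertex 0.582 -3.189 0.394
vertex 0.295 -4.089 0.324
endloop
endfacet
facet normal 0.826 0.377 -0.419
outer loop
vertex 0.582 -3.189 0.394
vertex 0.963 -3.07 1.252
vertex 1.096 -3.882 0.784
endloop
endfacet
facet normal 0.252 -0.736 0.628
outer loop
vertex 0.5 -4.525 1.139
vertex 0.913 -3.895 1.712
vertex -0.002 -4.111 1.826
endloop
endfacet
facet normal -0.353 -0.893 0.280
outer loop
vertex 0.5 -4.525 1.139
vertex -0.002 -4.111 1.826
vertex -0.383 -4.23 0.968
endloop
endfacet
facet normal -0.214 -0.883 -0.418
outer loop
vertex 0.5 -4.525 1.139
vertex -0.383 -4.23 0.968
vertex 0.295 -4.089 0.324
endloop
endfacet
facet normal 0.476 -0.720 -0.505
outer loop
vertex 0.5 -4.525 1.139
vertex 0.295 -4.089 0.324
vertex 1.096 -3.882 0.784
endloop
endfacet
facet normal 0.764 -0.630 0.142
outer loop
vertex 0.5 -4.525 1.139
vertex 1.096 -3.882 0.784
vertex 0.913 -3.895 1.712
endloop
endfacet
facet normal 0.152 -0.125 0.981
outer loop
vertex -0.002 -4.111 1.826
vertex 0.913 -3.895 1.712
vertex 0.285 -3.211 1.896
endloop
endfacet
facet normal -0.826 -0.377 0.419
outer loop
vertex -0.383 -4.23 0.968
vertex -0.002 -4.111 1.826
vertex -0.516 -3.418 1.436
endloop
endfacet
facet normal -0.602 -0.361 -0.713
outer loop
vertex 0.295 -4.089 0.324
vertex -0.383 -4.23 0.968
vertex -0.333 -3.405 0.508
endloop
endfacet
facet normal 0.515 -0.098 -0.852
outer loop
vertex 1.096 -3.882 0.784
vertex 0.295 -4.089 0.324
vertex 0.582 -3.189 0.394
endloop
endfacet
facet normal 0.980 0.049 0.194
outer loop
vertex 0.913 -3.895 1.712
vertex 1.096 -3.882 0.784
vertex 0.963 -3.07 1.252
endloop
endfacet

endsolid


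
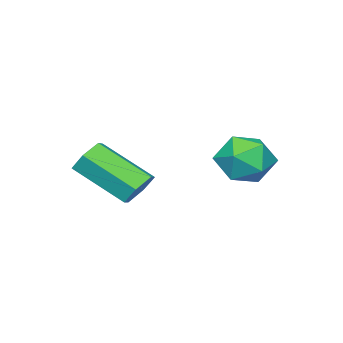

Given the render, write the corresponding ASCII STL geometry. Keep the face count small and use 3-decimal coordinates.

solid 
facet normal -0.617 0.563 0.549
outer loop
vertex -0.994 4.482 -2.645
vertex -1.11 3.786 -2.062
vertex -0.437 4.39 -1.925
endloop
endfacet
facet normal -0.128 0.967 0.222
outer loop
vertex -0.994 4.482 -2.645
vertex -0.437 4.39 -1.925
vertex -0.095 4.623 -2.741
endloop
endfacet
facet normal -0.186 0.856 -0.482
outer loop
vertex -0.994 4.482 -2.645
vertex -0.095 4.623 -2.741
vertex -0.557 4.162 -3.382
endloop
endfacet
facet normal -0.711 0.385 -0.589
outer loop
vertex -0.994 4.482 -2.645
vertex -0.557 4.162 -3.382
vertex -1.184 3.645 -2.963
endloop
endfacet
facet normal -0.978 0.204 0.048
outer loop
vertex -0.994 4.482 -2.645
vertex -1.184 3.645 -2.963
vertex -1.11 3.786 -2.062
endloop
endfacet
facet normal 0.516 0.742 0.428
outer loop
vertex -0.095 4.623 -2.741
vertex -0.437 4.39 -1.925
vertex 0.344 4.015 -2.217
endloop
endfacet
facet normal -0.275 0.089 0.957
outer loop
vertex -0.437 4.39 -1.925
vertex -1.11 3.786 -2.062
vertex -0.283 3.498 -1.798
endloop
endfacet
facet normal -0.858 -0.492 0.147
outer loop
vertex -1.11 3.786 -2.062
vertex -1.184 3.645 -2.963
vertex -0.745 3.037 -2.439
endloop
endfacet
facet normal -0.426 -0.199 -0.883
outer loop
vertex -1.184 3.645 -2.963
vertex -0.557 4.162 -3.382
vertex -0.403 3.27 -3.255
endloop
endfacet
facet normal 0.423 0.563 -0.710
outer loop
vertex -0.557 4.162 -3.382
vertex -0.095 4.623 -2.741
vertex 0.27 3.874 -3.118
endloop
endfacet
facet normal 0.711 -0.385 0.589
outer loop
vertex 0.154 3.178 -2.535
vertex 0.344 4.015 -2.217
vertex -0.283 3.498 -1.798
endloop
endfacet
facet normal 0.186 -0.856 0.482
outer loop
vertex 0.154 3.178 -2.535
vertex -0.283 3.498 -1.798
vertex -0.745 3.037 -2.439
endloop
endfacet
facet normal 0.128 -0.967 -0.222
outer loop
vertex 0.154 3.178 -2.535
vertex -0.745 3.037 -2.439
vertex -0.403 3.27 -3.255
endloop
endfacet
facet normal 0.617 -0.563 -0.549
outer loop
vertex 0.154 3.178 -2.535
vertex -0.403 3.27 -3.255
vertex 0.27 3.874 -3.118
endloop
endfacet
facet normal 0.978 -0.204 -0.048
outer loop
vertex 0.154 3.178 -2.535
vertex 0.27 3.874 -3.118
vertex 0.344 4.015 -2.217
endloop
endfacet
facet normal 0.426 0.199 0.883
outer loop
vertex -0.283 3.498 -1.798
vertex 0.344 4.015 -2.217
vertex -0.437 4.39 -1.925
endloop
endfacet
facet normal -0.423 -0.563 0.710
outer loop
vertex -0.745 3.037 -2.439
vertex -0.283 3.498 -1.798
vertex -1.11 3.786 -2.062
endloop
endfacet
facet normal -0.516 -0.742 -0.428
outer loop
vertex -0.403 3.27 -3.255
vertex -0.745 3.037 -2.439
vertex -1.184 3.645 -2.963
endloop
endfacet
facet normal 0.275 -0.089 -0.957
outer loop
vertex 0.27 3.874 -3.118
vertex -0.403 3.27 -3.255
vertex -0.557 4.162 -3.382
endloop
endfacet
facet normal 0.858 0.492 -0.147
outer loop
vertex 0.344 4.015 -2.217
vertex 0.27 3.874 -3.118
vertex -0.095 4.623 -2.741
endloop
endfacet
facet normal -0.219 0.808 -0.547
outer loop
vertex 2.821 2.397 -3.511
vertex 2.264 2.443 -3.22
vertex 2.767 2.739 -2.984
endloop
endfacet
facet normal 0.972 0.230 -0.050
outer loop
vertex 2.821 2.397 -3.511
vertex 2.767 2.739 -2.984
vertex 3.213 0.951 -2.531
endloop
endfacet
facet normal 0.972 0.229 -0.051
outer loop
vertex 3.213 0.951 -2.531
vertex 2.767 2.739 -2.984
vertex 3.16 1.293 -2.005
endloop
endfacet
facet normal 0.219 -0.808 0.547
outer loop
vertex 3.213 0.951 -2.531
vertex 3.16 1.293 -2.005
vertex 2.656 0.997 -2.24
endloop
endfacet
facet normal -0.219 0.808 -0.547
outer loop
vertex 2.767 2.739 -2.984
vertex 2.264 2.443 -3.22
vertex 2.21 2.785 -2.693
endloop
endfacet
facet normal 0.413 0.585 0.698
outer loop
vertex 2.767 2.739 -2.984
vertex 2.21 2.785 -2.693
vertex 3.16 1.293 -2.005
endloop
endfacet
facet normal 0.413 0.585 0.698
outer loop
vertex 3.16 1.293 -2.005
vertex 2.21 2.785 -2.693
vertex 2.603 1.339 -1.714
endloop
endfacet
facet normal 0.219 -0.808 0.547
outer loop
vertex 3.16 1.293 -2.005
vertex 2.603 1.339 -1.714
vertex 2.656 0.997 -2.24
endloop
endfacet
facet normal -0.219 0.808 -0.547
outer loop
vertex 2.21 2.785 -2.693
vertex 2.264 2.443 -3.22
vertex 1.707 2.489 -2.929
endloop
endfacet
facet normal -0.560 0.355 0.749
outer loop
vertex 2.21 2.785 -2.693
vertex 1.707 2.489 -2.929
vertex 2.603 1.339 -1.714
endloop
endfacet
facet normal -0.559 0.356 0.749
outer loop
vertex 2.603 1.339 -1.714
vertex 1.707 2.489 -2.929
vertex 2.099 1.043 -1.949
endloop
endfacet
facet normal 0.219 -0.808 0.547
outer loop
vertex 2.603 1.339 -1.714
vertex 2.099 1.043 -1.949
vertex 2.656 0.997 -2.24
endloop
endfacet
facet normal -0.219 0.808 -0.547
outer loop
vertex 1.707 2.489 -2.929
vertex 2.264 2.443 -3.22
vertex 1.76 2.147 -3.455
endloop
endfacet
facet normal -0.972 -0.229 0.051
outer loop
vertex 1.707 2.489 -2.929
vertex 1.76 2.147 -3.455
vertex 2.099 1.043 -1.949
endloop
endfacet
facet normal -0.972 -0.230 0.050
outer loop
vertex 2.099 1.043 -1.949
vertex 1.76 2.147 -3.455
vertex 2.153 0.701 -2.476
endloop
endfacet
facet normal 0.219 -0.808 0.547
outer loop
vertex 2.099 1.043 -1.949
vertex 2.153 0.701 -2.476
vertex 2.656 0.997 -2.24
endloop
endfacet
facet normal -0.219 0.808 -0.547
outer loop
vertex 1.76 2.147 -3.455
vertex 2.264 2.443 -3.22
vertex 2.317 2.101 -3.746
endloop
endfacet
facet normal -0.413 -0.585 -0.698
outer loop
vertex 1.76 2.147 -3.455
vertex 2.317 2.101 -3.746
vertex 2.153 0.701 -2.476
endloop
endfacet
facet normal -0.413 -0.585 -0.698
outer loop
vertex 2.153 0.701 -2.476
vertex 2.317 2.101 -3.746
vertex 2.71 0.655 -2.767
endloop
endfacet
facet normal 0.219 -0.808 0.547
outer loop
vertex 2.153 0.701 -2.476
vertex 2.71 0.655 -2.767
vertex 2.656 0.997 -2.24
endloop
endfacet
facet normal -0.219 0.808 -0.547
outer loop
vertex 2.317 2.101 -3.746
vertex 2.264 2.443 -3.22
vertex 2.821 2.397 -3.511
endloop
endfacet
facet normal 0.558 -0.356 -0.749
outer loop
vertex 2.317 2.101 -3.746
vertex 2.821 2.397 -3.511
vertex 2.71 0.655 -2.767
endloop
endfacet
facet normal 0.560 -0.355 -0.748
outer loop
vertex 2.71 0.655 -2.767
vertex 2.821 2.397 -3.511
vertex 3.213 0.951 -2.531
endloop
endfacet
facet normal 0.219 -0.808 0.547
outer loop
vertex 2.71 0.655 -2.767
vertex 3.213 0.951 -2.531
vertex 2.656 0.997 -2.24
endloop
endfacet

endsolid


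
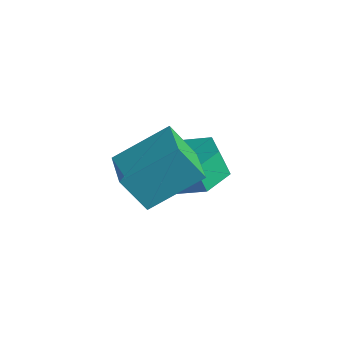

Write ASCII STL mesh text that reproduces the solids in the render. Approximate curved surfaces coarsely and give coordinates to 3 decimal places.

solid 
facet normal -0.427 -0.332 0.841
outer loop
vertex 3.009 -3.825 1.365
vertex 1.775 -3.009 1.06
vertex 2.192 -5.457 0.307
endloop
endfacet
facet normal 0.817 -0.540 0.202
outer loop
vertex 2.845 -4.951 -0.98
vertex 3.009 -3.825 1.365
vertex 2.192 -5.457 0.307
endloop
endfacet
facet normal -0.426 -0.332 0.842
outer loop
vertex 2.192 -5.457 0.307
vertex 1.775 -3.009 1.06
vertex 0.958 -4.642 0.003
endloop
endfacet
facet normal -0.388 -0.774 -0.501
outer loop
vertex 0.958 -4.642 0.003
vertex 2.845 -4.951 -0.98
vertex 2.192 -5.457 0.307
endloop
endfacet
facet normal 0.388 0.774 0.501
outer loop
vertex 3.009 -3.825 1.365
vertex 2.428 -2.503 -0.227
vertex 1.775 -3.009 1.06
endloop
endfacet
facet normal 0.817 -0.540 0.202
outer loop
vertex 3.662 -3.318 0.077
vertex 3.009 -3.825 1.365
vertex 2.845 -4.951 -0.98
endloop
endfacet
facet normal 0.388 0.774 0.501
outer loop
vertex 3.662 -3.318 0.077
vertex 2.428 -2.503 -0.227
vertex 3.009 -3.825 1.365
endloop
endfacet
facet normal -0.817 0.540 -0.202
outer loop
vertex 1.775 -3.009 1.06
vertex 2.428 -2.503 -0.227
vertex 0.958 -4.642 0.003
endloop
endfacet
facet normal -0.388 -0.774 -0.501
outer loop
vertex 1.611 -4.135 -1.285
vertex 2.845 -4.951 -0.98
vertex 0.958 -4.642 0.003
endloop
endfacet
facet normal -0.817 0.540 -0.202
outer loop
vertex 0.958 -4.642 0.003
vertex 2.428 -2.503 -0.227
vertex 1.611 -4.135 -1.285
endloop
endfacet
facet normal 0.427 0.331 -0.841
outer loop
vertex 1.611 -4.135 -1.285
vertex 3.662 -3.318 0.077
vertex 2.845 -4.951 -0.98
endloop
endfacet
facet normal 0.427 0.332 -0.841
outer loop
vertex 2.428 -2.503 -0.227
vertex 3.662 -3.318 0.077
vertex 1.611 -4.135 -1.285
endloop
endfacet
facet normal 0.372 0.124 -0.920
outer loop
vertex 2.34 -1.932 -2.681
vertex 1.471 -1.373 -2.957
vertex 2.322 -0.871 -2.545
endloop
endfacet
facet normal 0.928 -0.032 0.371
outer loop
vertex 2.34 -1.932 -2.681
vertex 2.322 -0.871 -2.545
vertex 1.938 -2.067 -1.687
endloop
endfacet
facet normal 0.928 -0.032 0.371
outer loop
vertex 1.938 -2.067 -1.687
vertex 2.322 -0.871 -2.545
vertex 1.92 -1.006 -1.551
endloop
endfacet
facet normal -0.372 -0.124 0.920
outer loop
vertex 1.938 -2.067 -1.687
vertex 1.92 -1.006 -1.551
vertex 1.069 -1.507 -1.963
endloop
endfacet
facet normal 0.372 0.125 -0.920
outer loop
vertex 2.322 -0.871 -2.545
vertex 1.471 -1.373 -2.957
vertex 1.452 -0.312 -2.821
endloop
endfacet
facet normal 0.448 0.844 0.296
outer loop
vertex 2.322 -0.871 -2.545
vertex 1.452 -0.312 -2.821
vertex 1.92 -1.006 -1.551
endloop
endfacet
facet normal 0.449 0.843 0.295
outer loop
vertex 1.92 -1.006 -1.551
vertex 1.452 -0.312 -2.821
vertex 1.05 -0.446 -1.827
endloop
endfacet
facet normal -0.372 -0.125 0.920
outer loop
vertex 1.92 -1.006 -1.551
vertex 1.05 -0.446 -1.827
vertex 1.069 -1.507 -1.963
endloop
endfacet
facet normal 0.372 0.125 -0.920
outer loop
vertex 1.452 -0.312 -2.821
vertex 1.471 -1.373 -2.957
vertex 0.602 -0.813 -3.233
endloop
endfacet
facet normal -0.479 0.875 -0.076
outer loop
vertex 1.452 -0.312 -2.821
vertex 0.602 -0.813 -3.233
vertex 1.05 -0.446 -1.827
endloop
endfacet
facet normal -0.480 0.874 -0.075
outer loop
vertex 1.05 -0.446 -1.827
vertex 0.602 -0.813 -3.233
vertex 0.2 -0.948 -2.239
endloop
endfacet
facet normal -0.372 -0.125 0.920
outer loop
vertex 1.05 -0.446 -1.827
vertex 0.2 -0.948 -2.239
vertex 1.069 -1.507 -1.963
endloop
endfacet
facet normal 0.372 0.124 -0.920
outer loop
vertex 0.602 -0.813 -3.233
vertex 1.471 -1.373 -2.957
vertex 0.62 -1.874 -3.369
endloop
endfacet
facet normal -0.928 0.032 -0.371
outer loop
vertex 0.602 -0.813 -3.233
vertex 0.62 -1.874 -3.369
vertex 0.2 -0.948 -2.239
endloop
endfacet
facet normal -0.928 0.032 -0.371
outer loop
vertex 0.2 -0.948 -2.239
vertex 0.62 -1.874 -3.369
vertex 0.218 -2.009 -2.375
endloop
endfacet
facet normal -0.372 -0.124 0.920
outer loop
vertex 0.2 -0.948 -2.239
vertex 0.218 -2.009 -2.375
vertex 1.069 -1.507 -1.963
endloop
endfacet
facet normal 0.372 0.125 -0.920
outer loop
vertex 0.62 -1.874 -3.369
vertex 1.471 -1.373 -2.957
vertex 1.49 -2.434 -3.093
endloop
endfacet
facet normal -0.449 -0.843 -0.296
outer loop
vertex 0.62 -1.874 -3.369
vertex 1.49 -2.434 -3.093
vertex 0.218 -2.009 -2.375
endloop
endfacet
facet normal -0.448 -0.844 -0.295
outer loop
vertex 0.218 -2.009 -2.375
vertex 1.49 -2.434 -3.093
vertex 1.088 -2.568 -2.099
endloop
endfacet
facet normal -0.372 -0.125 0.920
outer loop
vertex 0.218 -2.009 -2.375
vertex 1.088 -2.568 -2.099
vertex 1.069 -1.507 -1.963
endloop
endfacet
facet normal 0.372 0.125 -0.920
outer loop
vertex 1.49 -2.434 -3.093
vertex 1.471 -1.373 -2.957
vertex 2.34 -1.932 -2.681
endloop
endfacet
facet normal 0.479 -0.874 0.076
outer loop
vertex 1.49 -2.434 -3.093
vertex 2.34 -1.932 -2.681
vertex 1.088 -2.568 -2.099
endloop
endfacet
facet normal 0.479 -0.875 0.075
outer loop
vertex 1.088 -2.568 -2.099
vertex 2.34 -1.932 -2.681
vertex 1.938 -2.067 -1.687
endloop
endfacet
facet normal -0.372 -0.125 0.920
outer loop
vertex 1.088 -2.568 -2.099
vertex 1.938 -2.067 -1.687
vertex 1.069 -1.507 -1.963
endloop
endfacet

endsolid


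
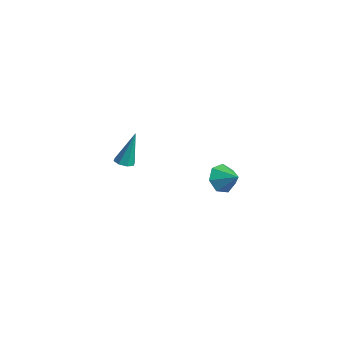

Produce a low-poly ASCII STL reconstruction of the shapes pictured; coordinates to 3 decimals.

solid 
facet normal -0.073 -0.281 -0.957
outer loop
vertex -2.953 1.374 -2.237
vertex -3.252 1.812 -2.343
vertex -2.724 1.699 -2.35
endloop
endfacet
facet normal 0.822 -0.465 0.328
outer loop
vertex -2.953 1.374 -2.237
vertex -2.724 1.699 -2.35
vertex -3.108 2.368 -0.437
endloop
endfacet
facet normal -0.072 -0.279 -0.957
outer loop
vertex -2.724 1.699 -2.35
vertex -3.252 1.812 -2.343
vertex -2.804 2.09 -2.458
endloop
endfacet
facet normal 0.967 0.229 0.114
outer loop
vertex -2.724 1.699 -2.35
vertex -2.804 2.09 -2.458
vertex -3.108 2.368 -0.437
endloop
endfacet
facet normal -0.073 -0.278 -0.958
outer loop
vertex -2.804 2.09 -2.458
vertex -3.252 1.812 -2.343
vertex -3.146 2.318 -2.498
endloop
endfacet
facet normal 0.557 0.830 -0.030
outer loop
vertex -2.804 2.09 -2.458
vertex -3.146 2.318 -2.498
vertex -3.108 2.368 -0.437
endloop
endfacet
facet normal -0.071 -0.279 -0.958
outer loop
vertex -3.146 2.318 -2.498
vertex -3.252 1.812 -2.343
vertex -3.55 2.249 -2.448
endloop
endfacet
facet normal -0.171 0.985 -0.021
outer loop
vertex -3.146 2.318 -2.498
vertex -3.55 2.249 -2.448
vertex -3.108 2.368 -0.437
endloop
endfacet
facet normal -0.073 -0.279 -0.957
outer loop
vertex -3.55 2.249 -2.448
vertex -3.252 1.812 -2.343
vertex -3.78 1.925 -2.336
endloop
endfacet
facet normal -0.785 0.604 0.137
outer loop
vertex -3.55 2.249 -2.448
vertex -3.78 1.925 -2.336
vertex -3.108 2.368 -0.437
endloop
endfacet
facet normal -0.072 -0.279 -0.957
outer loop
vertex -3.78 1.925 -2.336
vertex -3.252 1.812 -2.343
vertex -3.7 1.534 -2.228
endloop
endfacet
facet normal -0.932 -0.094 0.351
outer loop
vertex -3.78 1.925 -2.336
vertex -3.7 1.534 -2.228
vertex -3.108 2.368 -0.437
endloop
endfacet
facet normal -0.072 -0.280 -0.957
outer loop
vertex -3.7 1.534 -2.228
vertex -3.252 1.812 -2.343
vertex -3.358 1.306 -2.187
endloop
endfacet
facet normal -0.522 -0.694 0.496
outer loop
vertex -3.7 1.534 -2.228
vertex -3.358 1.306 -2.187
vertex -3.108 2.368 -0.437
endloop
endfacet
facet normal -0.071 -0.280 -0.957
outer loop
vertex -3.358 1.306 -2.187
vertex -3.252 1.812 -2.343
vertex -2.953 1.374 -2.237
endloop
endfacet
facet normal 0.203 -0.850 0.487
outer loop
vertex -3.358 1.306 -2.187
vertex -2.953 1.374 -2.237
vertex -3.108 2.368 -0.437
endloop
endfacet
facet normal -0.848 -0.297 -0.440
outer loop
vertex 3.563 3.063 -1.187
vertex 3.131 3.623 -0.733
vertex 3.487 3.723 -1.487
endloop
endfacet
facet normal 0.916 -0.074 -0.394
outer loop
vertex 3.563 3.063 -1.187
vertex 3.487 3.723 -1.487
vertex 4.029 3.937 -0.267
endloop
endfacet
facet normal -0.848 -0.297 -0.440
outer loop
vertex 3.487 3.723 -1.487
vertex 3.131 3.623 -0.733
vertex 3.143 4.307 -1.219
endloop
endfacet
facet normal 0.690 0.595 -0.411
outer loop
vertex 3.487 3.723 -1.487
vertex 3.143 4.307 -1.219
vertex 4.029 3.937 -0.267
endloop
endfacet
facet normal -0.847 -0.298 -0.440
outer loop
vertex 3.143 4.307 -1.219
vertex 3.131 3.623 -0.733
vertex 2.79 4.376 -0.586
endloop
endfacet
facet normal 0.316 0.946 0.073
outer loop
vertex 3.143 4.307 -1.219
vertex 2.79 4.376 -0.586
vertex 4.029 3.937 -0.267
endloop
endfacet
facet normal -0.847 -0.297 -0.441
outer loop
vertex 2.79 4.376 -0.586
vertex 3.131 3.623 -0.733
vertex 2.693 3.877 -0.063
endloop
endfacet
facet normal 0.074 0.715 0.696
outer loop
vertex 2.79 4.376 -0.586
vertex 2.693 3.877 -0.063
vertex 4.029 3.937 -0.267
endloop
endfacet
facet normal -0.847 -0.297 -0.441
outer loop
vertex 2.693 3.877 -0.063
vertex 3.131 3.623 -0.733
vertex 2.926 3.186 -0.045
endloop
endfacet
facet normal 0.147 0.075 0.986
outer loop
vertex 2.693 3.877 -0.063
vertex 2.926 3.186 -0.045
vertex 4.029 3.937 -0.267
endloop
endfacet
facet normal -0.847 -0.296 -0.441
outer loop
vertex 2.926 3.186 -0.045
vertex 3.131 3.623 -0.733
vertex 3.313 2.824 -0.546
endloop
endfacet
facet normal 0.481 -0.491 0.726
outer loop
vertex 2.926 3.186 -0.045
vertex 3.313 2.824 -0.546
vertex 4.029 3.937 -0.267
endloop
endfacet
facet normal -0.847 -0.296 -0.441
outer loop
vertex 3.313 2.824 -0.546
vertex 3.131 3.623 -0.733
vertex 3.563 3.063 -1.187
endloop
endfacet
facet normal 0.823 -0.557 0.113
outer loop
vertex 3.313 2.824 -0.546
vertex 3.563 3.063 -1.187
vertex 4.029 3.937 -0.267
endloop
endfacet

endsolid


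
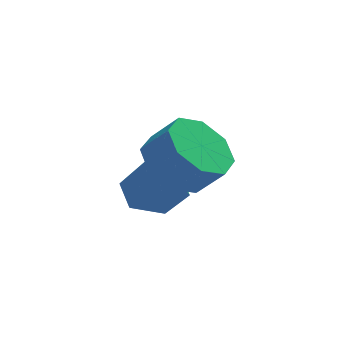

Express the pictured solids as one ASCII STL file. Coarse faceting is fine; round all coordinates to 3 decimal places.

solid 
facet normal -0.607 0.278 -0.744
outer loop
vertex -2.397 0.223 2.814
vertex -3.016 -0.515 3.043
vertex -2.921 0.431 3.319
endloop
endfacet
facet normal 0.390 0.920 0.026
outer loop
vertex -2.397 0.223 2.814
vertex -2.921 0.431 3.319
vertex -1.765 -0.067 3.587
endloop
endfacet
facet normal 0.390 0.920 0.027
outer loop
vertex -1.765 -0.067 3.587
vertex -2.921 0.431 3.319
vertex -2.29 0.141 4.093
endloop
endfacet
facet normal 0.607 -0.278 0.744
outer loop
vertex -1.765 -0.067 3.587
vertex -2.29 0.141 4.093
vertex -2.384 -0.805 3.817
endloop
endfacet
facet normal -0.608 0.278 -0.743
outer loop
vertex -2.921 0.431 3.319
vertex -3.016 -0.515 3.043
vertex -3.501 0.084 3.664
endloop
endfacet
facet normal -0.214 0.845 0.491
outer loop
vertex -2.921 0.431 3.319
vertex -3.501 0.084 3.664
vertex -2.29 0.141 4.093
endloop
endfacet
facet normal -0.214 0.845 0.490
outer loop
vertex -2.29 0.141 4.093
vertex -3.501 0.084 3.664
vertex -2.869 -0.205 4.437
endloop
endfacet
facet normal 0.608 -0.277 0.744
outer loop
vertex -2.29 0.141 4.093
vertex -2.869 -0.205 4.437
vertex -2.384 -0.805 3.817
endloop
endfacet
facet normal -0.607 0.279 -0.744
outer loop
vertex -3.501 0.084 3.664
vertex -3.016 -0.515 3.043
vertex -3.797 -0.613 3.644
endloop
endfacet
facet normal -0.692 0.275 0.668
outer loop
vertex -3.501 0.084 3.664
vertex -3.797 -0.613 3.644
vertex -2.869 -0.205 4.437
endloop
endfacet
facet normal -0.692 0.276 0.668
outer loop
vertex -2.869 -0.205 4.437
vertex -3.797 -0.613 3.644
vertex -3.165 -0.902 4.418
endloop
endfacet
facet normal 0.607 -0.278 0.744
outer loop
vertex -2.869 -0.205 4.437
vertex -3.165 -0.902 4.418
vertex -2.384 -0.805 3.817
endloop
endfacet
facet normal -0.608 0.278 -0.744
outer loop
vertex -3.797 -0.613 3.644
vertex -3.016 -0.515 3.043
vertex -3.635 -1.253 3.273
endloop
endfacet
facet normal -0.765 -0.457 0.454
outer loop
vertex -3.797 -0.613 3.644
vertex -3.635 -1.253 3.273
vertex -3.165 -0.902 4.418
endloop
endfacet
facet normal -0.765 -0.457 0.454
outer loop
vertex -3.165 -0.902 4.418
vertex -3.635 -1.253 3.273
vertex -3.003 -1.543 4.046
endloop
endfacet
facet normal 0.607 -0.278 0.744
outer loop
vertex -3.165 -0.902 4.418
vertex -3.003 -1.543 4.046
vertex -2.384 -0.805 3.817
endloop
endfacet
facet normal -0.607 0.278 -0.744
outer loop
vertex -3.635 -1.253 3.273
vertex -3.016 -0.515 3.043
vertex -3.11 -1.461 2.767
endloop
endfacet
facet normal -0.390 -0.920 -0.026
outer loop
vertex -3.635 -1.253 3.273
vertex -3.11 -1.461 2.767
vertex -3.003 -1.543 4.046
endloop
endfacet
facet normal -0.391 -0.920 -0.026
outer loop
vertex -3.003 -1.543 4.046
vertex -3.11 -1.461 2.767
vertex -2.479 -1.751 3.541
endloop
endfacet
facet normal 0.607 -0.278 0.744
outer loop
vertex -3.003 -1.543 4.046
vertex -2.479 -1.751 3.541
vertex -2.384 -0.805 3.817
endloop
endfacet
facet normal -0.608 0.277 -0.744
outer loop
vertex -3.11 -1.461 2.767
vertex -3.016 -0.515 3.043
vertex -2.531 -1.115 2.423
endloop
endfacet
facet normal 0.213 -0.845 -0.491
outer loop
vertex -3.11 -1.461 2.767
vertex -2.531 -1.115 2.423
vertex -2.479 -1.751 3.541
endloop
endfacet
facet normal 0.214 -0.845 -0.491
outer loop
vertex -2.479 -1.751 3.541
vertex -2.531 -1.115 2.423
vertex -1.899 -1.404 3.196
endloop
endfacet
facet normal 0.608 -0.278 0.743
outer loop
vertex -2.479 -1.751 3.541
vertex -1.899 -1.404 3.196
vertex -2.384 -0.805 3.817
endloop
endfacet
facet normal -0.607 0.278 -0.744
outer loop
vertex -2.531 -1.115 2.423
vertex -3.016 -0.515 3.043
vertex -2.235 -0.418 2.442
endloop
endfacet
facet normal 0.691 -0.275 -0.668
outer loop
vertex -2.531 -1.115 2.423
vertex -2.235 -0.418 2.442
vertex -1.899 -1.404 3.196
endloop
endfacet
facet normal 0.692 -0.275 -0.668
outer loop
vertex -1.899 -1.404 3.196
vertex -2.235 -0.418 2.442
vertex -1.603 -0.707 3.216
endloop
endfacet
facet normal 0.607 -0.279 0.744
outer loop
vertex -1.899 -1.404 3.196
vertex -1.603 -0.707 3.216
vertex -2.384 -0.805 3.817
endloop
endfacet
facet normal -0.607 0.278 -0.744
outer loop
vertex -2.235 -0.418 2.442
vertex -3.016 -0.515 3.043
vertex -2.397 0.223 2.814
endloop
endfacet
facet normal 0.765 0.457 -0.454
outer loop
vertex -2.235 -0.418 2.442
vertex -2.397 0.223 2.814
vertex -1.603 -0.707 3.216
endloop
endfacet
facet normal 0.765 0.457 -0.454
outer loop
vertex -1.603 -0.707 3.216
vertex -2.397 0.223 2.814
vertex -1.765 -0.067 3.587
endloop
endfacet
facet normal 0.608 -0.278 0.744
outer loop
vertex -1.603 -0.707 3.216
vertex -1.765 -0.067 3.587
vertex -2.384 -0.805 3.817
endloop
endfacet
facet normal 0.020 0.477 -0.878
outer loop
vertex -2.495 1.248 0.881
vertex -3.349 1.478 0.987
vertex -2.703 2.011 1.291
endloop
endfacet
facet normal 0.909 0.025 0.415
outer loop
vertex -2.495 1.248 0.881
vertex -2.703 2.011 1.291
vertex -3.391 0.442 2.893
endloop
endfacet
facet normal 0.019 0.478 -0.878
outer loop
vertex -2.703 2.011 1.291
vertex -3.349 1.478 0.987
vertex -3.557 2.24 1.397
endloop
endfacet
facet normal 0.260 0.632 0.730
outer loop
vertex -2.703 2.011 1.291
vertex -3.557 2.24 1.397
vertex -3.391 0.442 2.893
endloop
endfacet
facet normal 0.020 0.478 -0.878
outer loop
vertex -3.557 2.24 1.397
vertex -3.349 1.478 0.987
vertex -4.202 1.708 1.093
endloop
endfacet
facet normal -0.655 0.446 0.609
outer loop
vertex -3.557 2.24 1.397
vertex -4.202 1.708 1.093
vertex -3.391 0.442 2.893
endloop
endfacet
facet normal 0.020 0.478 -0.878
outer loop
vertex -4.202 1.708 1.093
vertex -3.349 1.478 0.987
vertex -3.994 0.946 0.683
endloop
endfacet
facet normal -0.923 -0.345 0.173
outer loop
vertex -4.202 1.708 1.093
vertex -3.994 0.946 0.683
vertex -3.391 0.442 2.893
endloop
endfacet
facet normal 0.020 0.478 -0.878
outer loop
vertex -3.994 0.946 0.683
vertex -3.349 1.478 0.987
vertex -3.14 0.716 0.577
endloop
endfacet
facet normal -0.274 -0.951 -0.142
outer loop
vertex -3.994 0.946 0.683
vertex -3.14 0.716 0.577
vertex -3.391 0.442 2.893
endloop
endfacet
facet normal 0.020 0.478 -0.878
outer loop
vertex -3.14 0.716 0.577
vertex -3.349 1.478 0.987
vertex -2.495 1.248 0.881
endloop
endfacet
facet normal 0.642 -0.766 -0.021
outer loop
vertex -3.14 0.716 0.577
vertex -2.495 1.248 0.881
vertex -3.391 0.442 2.893
endloop
endfacet

endsolid


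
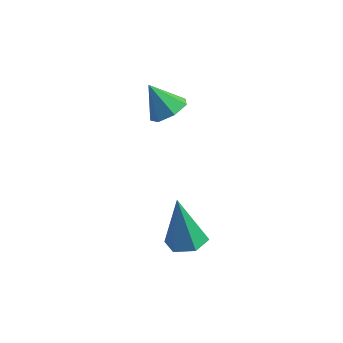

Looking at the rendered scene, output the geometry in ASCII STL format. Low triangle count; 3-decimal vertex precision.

solid 
facet normal 0.239 -0.146 -0.960
outer loop
vertex -0.918 -1.844 -1.261
vertex -1.537 -2.033 -1.386
vertex -1.369 -1.398 -1.441
endloop
endfacet
facet normal 0.577 0.731 0.365
outer loop
vertex -0.918 -1.844 -1.261
vertex -1.369 -1.398 -1.441
vertex -1.943 -1.787 0.246
endloop
endfacet
facet normal 0.238 -0.146 -0.960
outer loop
vertex -1.369 -1.398 -1.441
vertex -1.537 -2.033 -1.386
vertex -1.989 -1.587 -1.566
endloop
endfacet
facet normal -0.310 0.944 0.112
outer loop
vertex -1.369 -1.398 -1.441
vertex -1.989 -1.587 -1.566
vertex -1.943 -1.787 0.246
endloop
endfacet
facet normal 0.239 -0.145 -0.960
outer loop
vertex -1.989 -1.587 -1.566
vertex -1.537 -2.033 -1.386
vertex -2.157 -2.222 -1.512
endloop
endfacet
facet normal -0.964 0.260 0.053
outer loop
vertex -1.989 -1.587 -1.566
vertex -2.157 -2.222 -1.512
vertex -1.943 -1.787 0.246
endloop
endfacet
facet normal 0.239 -0.145 -0.960
outer loop
vertex -2.157 -2.222 -1.512
vertex -1.537 -2.033 -1.386
vertex -1.706 -2.669 -1.332
endloop
endfacet
facet normal -0.730 -0.637 0.247
outer loop
vertex -2.157 -2.222 -1.512
vertex -1.706 -2.669 -1.332
vertex -1.943 -1.787 0.246
endloop
endfacet
facet normal 0.238 -0.145 -0.960
outer loop
vertex -1.706 -2.669 -1.332
vertex -1.537 -2.033 -1.386
vertex -1.086 -2.48 -1.207
endloop
endfacet
facet normal 0.159 -0.851 0.500
outer loop
vertex -1.706 -2.669 -1.332
vertex -1.086 -2.48 -1.207
vertex -1.943 -1.787 0.246
endloop
endfacet
facet normal 0.238 -0.144 -0.960
outer loop
vertex -1.086 -2.48 -1.207
vertex -1.537 -2.033 -1.386
vertex -0.918 -1.844 -1.261
endloop
endfacet
facet normal 0.812 -0.167 0.559
outer loop
vertex -1.086 -2.48 -1.207
vertex -0.918 -1.844 -1.261
vertex -1.943 -1.787 0.246
endloop
endfacet
facet normal 0.619 -0.113 -0.777
outer loop
vertex -3.066 1.765 0.991
vertex -3.591 1.655 0.589
vertex -3.295 2.237 0.74
endloop
endfacet
facet normal 0.317 0.561 0.765
outer loop
vertex -3.066 1.765 0.991
vertex -3.295 2.237 0.74
vertex -4.309 1.785 1.491
endloop
endfacet
facet normal 0.619 -0.113 -0.777
outer loop
vertex -3.295 2.237 0.74
vertex -3.591 1.655 0.589
vertex -3.747 2.27 0.375
endloop
endfacet
facet normal -0.184 0.932 0.312
outer loop
vertex -3.295 2.237 0.74
vertex -3.747 2.27 0.375
vertex -4.309 1.785 1.491
endloop
endfacet
facet normal 0.619 -0.114 -0.777
outer loop
vertex -3.747 2.27 0.375
vertex -3.591 1.655 0.589
vertex -4.081 1.84 0.172
endloop
endfacet
facet normal -0.761 0.640 -0.105
outer loop
vertex -3.747 2.27 0.375
vertex -4.081 1.84 0.172
vertex -4.309 1.785 1.491
endloop
endfacet
facet normal 0.619 -0.112 -0.777
outer loop
vertex -4.081 1.84 0.172
vertex -3.591 1.655 0.589
vertex -4.046 1.27 0.282
endloop
endfacet
facet normal -0.980 -0.094 -0.173
outer loop
vertex -4.081 1.84 0.172
vertex -4.046 1.27 0.282
vertex -4.309 1.785 1.491
endloop
endfacet
facet normal 0.620 -0.114 -0.776
outer loop
vertex -4.046 1.27 0.282
vertex -3.591 1.655 0.589
vertex -3.669 0.99 0.624
endloop
endfacet
facet normal -0.677 -0.718 0.159
outer loop
vertex -4.046 1.27 0.282
vertex -3.669 0.99 0.624
vertex -4.309 1.785 1.491
endloop
endfacet
facet normal 0.618 -0.113 -0.778
outer loop
vertex -3.669 0.99 0.624
vertex -3.591 1.655 0.589
vertex -3.232 1.21 0.939
endloop
endfacet
facet normal -0.078 -0.763 0.642
outer loop
vertex -3.669 0.99 0.624
vertex -3.232 1.21 0.939
vertex -4.309 1.785 1.491
endloop
endfacet
facet normal 0.619 -0.112 -0.777
outer loop
vertex -3.232 1.21 0.939
vertex -3.591 1.655 0.589
vertex -3.066 1.765 0.991
endloop
endfacet
facet normal 0.363 -0.194 0.911
outer loop
vertex -3.232 1.21 0.939
vertex -3.066 1.765 0.991
vertex -4.309 1.785 1.491
endloop
endfacet

endsolid


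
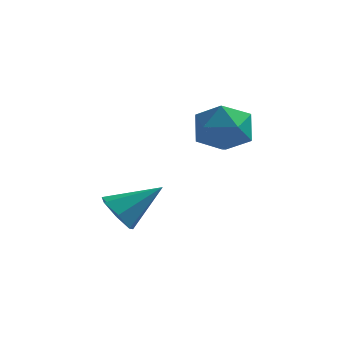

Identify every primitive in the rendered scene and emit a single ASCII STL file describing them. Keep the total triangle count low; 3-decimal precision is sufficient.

solid 
facet normal -0.706 -0.406 -0.580
outer loop
vertex 1.356 -2.122 -0.082
vertex 0.814 -1.653 0.25
vertex 1.259 -1.516 -0.388
endloop
endfacet
facet normal 0.914 -0.057 -0.402
outer loop
vertex 1.356 -2.122 -0.082
vertex 1.259 -1.516 -0.388
vertex 2.006 -0.967 1.23
endloop
endfacet
facet normal -0.706 -0.408 -0.580
outer loop
vertex 1.259 -1.516 -0.388
vertex 0.814 -1.653 0.25
vertex 0.826 -1.014 -0.214
endloop
endfacet
facet normal 0.570 0.661 -0.488
outer loop
vertex 1.259 -1.516 -0.388
vertex 0.826 -1.014 -0.214
vertex 2.006 -0.967 1.23
endloop
endfacet
facet normal -0.706 -0.407 -0.579
outer loop
vertex 0.826 -1.014 -0.214
vertex 0.814 -1.653 0.25
vertex 0.384 -0.993 0.31
endloop
endfacet
facet normal 0.005 0.999 -0.036
outer loop
vertex 0.826 -1.014 -0.214
vertex 0.384 -0.993 0.31
vertex 2.006 -0.967 1.23
endloop
endfacet
facet normal -0.705 -0.406 -0.581
outer loop
vertex 0.384 -0.993 0.31
vertex 0.814 -1.653 0.25
vertex 0.265 -1.47 0.788
endloop
endfacet
facet normal -0.359 0.704 0.613
outer loop
vertex 0.384 -0.993 0.31
vertex 0.265 -1.47 0.788
vertex 2.006 -0.967 1.23
endloop
endfacet
facet normal -0.705 -0.407 -0.581
outer loop
vertex 0.265 -1.47 0.788
vertex 0.814 -1.653 0.25
vertex 0.56 -2.085 0.861
endloop
endfacet
facet normal -0.245 -0.003 0.969
outer loop
vertex 0.265 -1.47 0.788
vertex 0.56 -2.085 0.861
vertex 2.006 -0.967 1.23
endloop
endfacet
facet normal -0.706 -0.405 -0.580
outer loop
vertex 0.56 -2.085 0.861
vertex 0.814 -1.653 0.25
vertex 1.045 -2.375 0.473
endloop
endfacet
facet normal 0.260 -0.589 0.765
outer loop
vertex 0.56 -2.085 0.861
vertex 1.045 -2.375 0.473
vertex 2.006 -0.967 1.23
endloop
endfacet
facet normal -0.706 -0.405 -0.580
outer loop
vertex 1.045 -2.375 0.473
vertex 0.814 -1.653 0.25
vertex 1.356 -2.122 -0.082
endloop
endfacet
facet normal 0.775 -0.612 0.155
outer loop
vertex 1.045 -2.375 0.473
vertex 1.356 -2.122 -0.082
vertex 2.006 -0.967 1.23
endloop
endfacet
facet normal 0.232 0.395 0.889
outer loop
vertex 3.476 0.496 4.189
vertex 3.636 -0.439 4.563
vertex 4.404 0.076 4.134
endloop
endfacet
facet normal 0.402 0.842 0.359
outer loop
vertex 3.476 0.496 4.189
vertex 4.404 0.076 4.134
vertex 4.03 0.594 3.338
endloop
endfacet
facet normal -0.191 0.982 -0.011
outer loop
vertex 3.476 0.496 4.189
vertex 4.03 0.594 3.338
vertex 3.031 0.399 3.276
endloop
endfacet
facet normal -0.729 0.621 0.289
outer loop
vertex 3.476 0.496 4.189
vertex 3.031 0.399 3.276
vertex 2.787 -0.24 4.033
endloop
endfacet
facet normal -0.467 0.258 0.846
outer loop
vertex 3.476 0.496 4.189
vertex 2.787 -0.24 4.033
vertex 3.636 -0.439 4.563
endloop
endfacet
facet normal 0.859 0.507 -0.074
outer loop
vertex 4.03 0.594 3.338
vertex 4.404 0.076 4.134
vertex 4.533 -0.28 3.187
endloop
endfacet
facet normal 0.583 -0.217 0.783
outer loop
vertex 4.404 0.076 4.134
vertex 3.636 -0.439 4.563
vertex 4.289 -0.919 3.944
endloop
endfacet
facet normal -0.548 -0.438 0.713
outer loop
vertex 3.636 -0.439 4.563
vertex 2.787 -0.24 4.033
vertex 3.29 -1.114 3.882
endloop
endfacet
facet normal -0.971 0.148 -0.188
outer loop
vertex 2.787 -0.24 4.033
vertex 3.031 0.399 3.276
vertex 2.916 -0.596 3.086
endloop
endfacet
facet normal -0.101 0.732 -0.674
outer loop
vertex 3.031 0.399 3.276
vertex 4.03 0.594 3.338
vertex 3.684 -0.081 2.657
endloop
endfacet
facet normal 0.729 -0.621 -0.289
outer loop
vertex 3.844 -1.016 3.031
vertex 4.533 -0.28 3.187
vertex 4.289 -0.919 3.944
endloop
endfacet
facet normal 0.191 -0.982 0.011
outer loop
vertex 3.844 -1.016 3.031
vertex 4.289 -0.919 3.944
vertex 3.29 -1.114 3.882
endloop
endfacet
facet normal -0.402 -0.842 -0.359
outer loop
vertex 3.844 -1.016 3.031
vertex 3.29 -1.114 3.882
vertex 2.916 -0.596 3.086
endloop
endfacet
facet normal -0.232 -0.395 -0.889
outer loop
vertex 3.844 -1.016 3.031
vertex 2.916 -0.596 3.086
vertex 3.684 -0.081 2.657
endloop
endfacet
facet normal 0.467 -0.258 -0.846
outer loop
vertex 3.844 -1.016 3.031
vertex 3.684 -0.081 2.657
vertex 4.533 -0.28 3.187
endloop
endfacet
facet normal 0.971 -0.148 0.188
outer loop
vertex 4.289 -0.919 3.944
vertex 4.533 -0.28 3.187
vertex 4.404 0.076 4.134
endloop
endfacet
facet normal 0.101 -0.732 0.674
outer loop
vertex 3.29 -1.114 3.882
vertex 4.289 -0.919 3.944
vertex 3.636 -0.439 4.563
endloop
endfacet
facet normal -0.859 -0.507 0.074
outer loop
vertex 2.916 -0.596 3.086
vertex 3.29 -1.114 3.882
vertex 2.787 -0.24 4.033
endloop
endfacet
facet normal -0.583 0.217 -0.783
outer loop
vertex 3.684 -0.081 2.657
vertex 2.916 -0.596 3.086
vertex 3.031 0.399 3.276
endloop
endfacet
facet normal 0.548 0.438 -0.713
outer loop
vertex 4.533 -0.28 3.187
vertex 3.684 -0.081 2.657
vertex 4.03 0.594 3.338
endloop
endfacet

endsolid
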